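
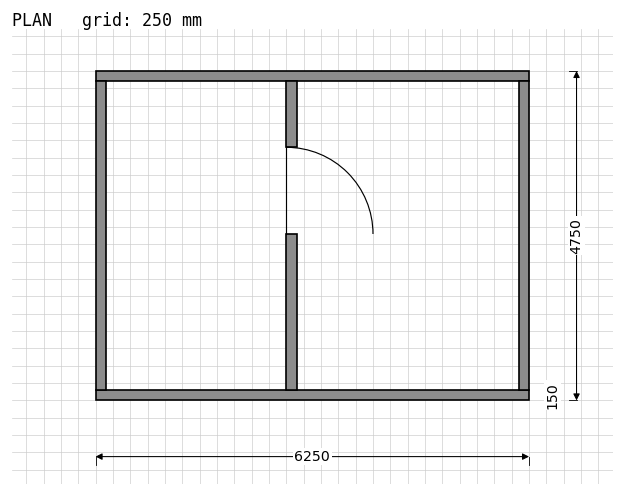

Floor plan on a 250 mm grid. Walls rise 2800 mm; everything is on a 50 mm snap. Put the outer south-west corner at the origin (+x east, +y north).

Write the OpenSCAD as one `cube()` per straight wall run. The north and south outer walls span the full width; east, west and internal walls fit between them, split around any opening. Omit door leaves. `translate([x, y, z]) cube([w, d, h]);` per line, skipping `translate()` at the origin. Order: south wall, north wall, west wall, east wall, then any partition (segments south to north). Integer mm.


cube([6250, 150, 2800]);
translate([0, 4600, 0]) cube([6250, 150, 2800]);
translate([0, 150, 0]) cube([150, 4450, 2800]);
translate([6100, 150, 0]) cube([150, 4450, 2800]);
translate([2750, 150, 0]) cube([150, 2250, 2800]);
translate([2750, 3650, 0]) cube([150, 950, 2800]);


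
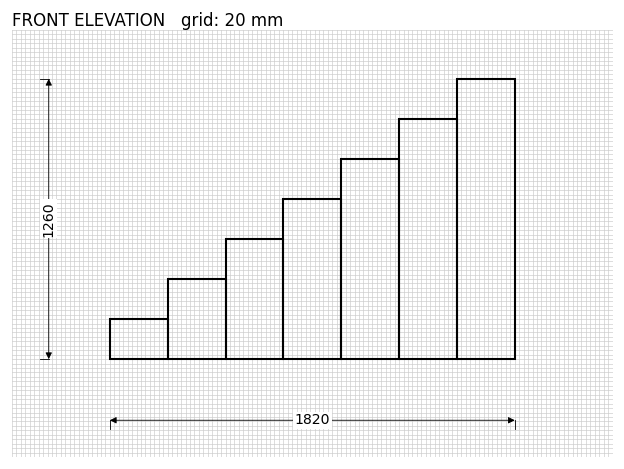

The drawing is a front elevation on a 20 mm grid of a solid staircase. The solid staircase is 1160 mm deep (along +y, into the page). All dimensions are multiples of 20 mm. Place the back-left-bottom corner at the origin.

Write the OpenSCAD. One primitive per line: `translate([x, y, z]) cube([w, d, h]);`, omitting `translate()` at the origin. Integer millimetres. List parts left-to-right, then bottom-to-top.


cube([260, 1160, 180]);
translate([260, 0, 0]) cube([260, 1160, 360]);
translate([520, 0, 0]) cube([260, 1160, 540]);
translate([780, 0, 0]) cube([260, 1160, 720]);
translate([1040, 0, 0]) cube([260, 1160, 900]);
translate([1300, 0, 0]) cube([260, 1160, 1080]);
translate([1560, 0, 0]) cube([260, 1160, 1260]);


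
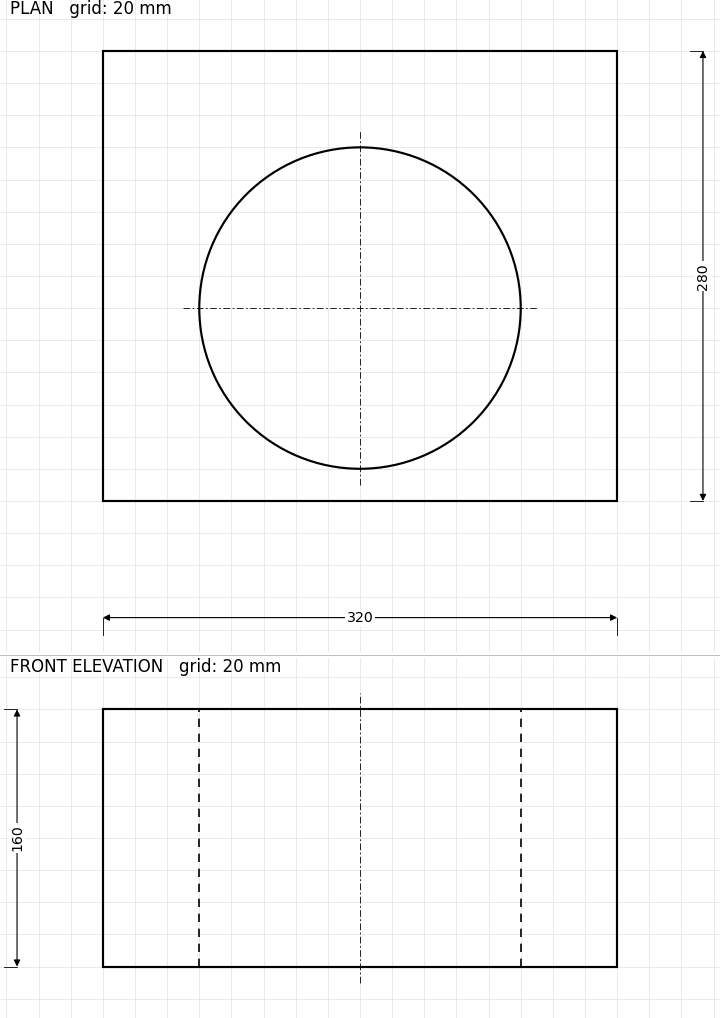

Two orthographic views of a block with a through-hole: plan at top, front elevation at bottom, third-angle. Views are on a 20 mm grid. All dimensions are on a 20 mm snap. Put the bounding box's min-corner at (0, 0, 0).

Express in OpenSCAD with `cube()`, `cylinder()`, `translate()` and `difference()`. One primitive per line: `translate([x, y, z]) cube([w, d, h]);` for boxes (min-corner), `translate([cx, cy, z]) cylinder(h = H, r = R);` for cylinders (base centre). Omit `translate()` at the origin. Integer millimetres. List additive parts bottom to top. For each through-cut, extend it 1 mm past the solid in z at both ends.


difference() {
  cube([320, 280, 160]);
  translate([160, 120, -1]) cylinder(h = 162, r = 100);
}


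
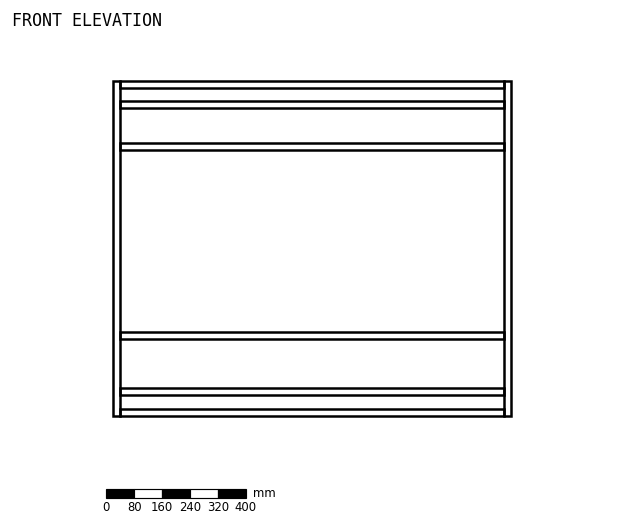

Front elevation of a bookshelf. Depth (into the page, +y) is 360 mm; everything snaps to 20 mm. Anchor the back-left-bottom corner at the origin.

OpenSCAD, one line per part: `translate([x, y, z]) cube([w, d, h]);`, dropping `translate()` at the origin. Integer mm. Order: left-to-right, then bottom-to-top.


cube([20, 360, 960]);
translate([20, 0, 0]) cube([1100, 360, 20]);
translate([20, 0, 60]) cube([1100, 360, 20]);
translate([20, 0, 220]) cube([1100, 360, 20]);
translate([20, 0, 760]) cube([1100, 360, 20]);
translate([20, 0, 880]) cube([1100, 360, 20]);
translate([20, 0, 940]) cube([1100, 360, 20]);
translate([1120, 0, 0]) cube([20, 360, 960]);


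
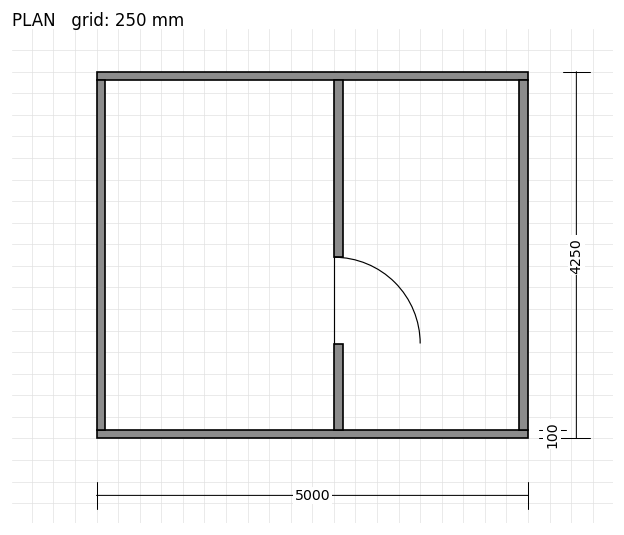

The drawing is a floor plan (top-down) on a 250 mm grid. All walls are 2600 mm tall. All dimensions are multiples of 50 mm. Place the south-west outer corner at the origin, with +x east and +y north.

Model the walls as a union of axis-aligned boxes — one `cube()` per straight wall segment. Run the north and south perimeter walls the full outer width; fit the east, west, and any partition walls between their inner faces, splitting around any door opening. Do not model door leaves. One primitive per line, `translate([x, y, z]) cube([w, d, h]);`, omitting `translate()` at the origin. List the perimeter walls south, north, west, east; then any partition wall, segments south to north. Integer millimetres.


cube([5000, 100, 2600]);
translate([0, 4150, 0]) cube([5000, 100, 2600]);
translate([0, 100, 0]) cube([100, 4050, 2600]);
translate([4900, 100, 0]) cube([100, 4050, 2600]);
translate([2750, 100, 0]) cube([100, 1000, 2600]);
translate([2750, 2100, 0]) cube([100, 2050, 2600]);


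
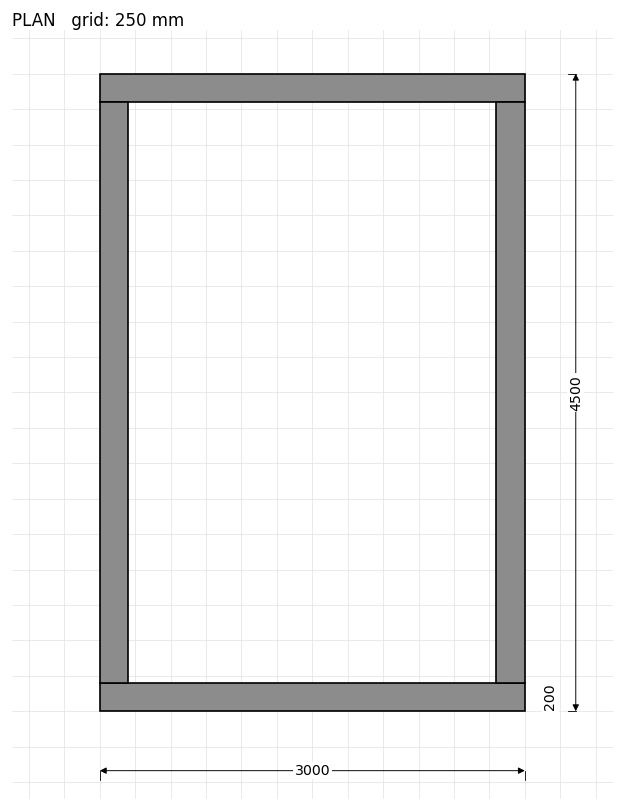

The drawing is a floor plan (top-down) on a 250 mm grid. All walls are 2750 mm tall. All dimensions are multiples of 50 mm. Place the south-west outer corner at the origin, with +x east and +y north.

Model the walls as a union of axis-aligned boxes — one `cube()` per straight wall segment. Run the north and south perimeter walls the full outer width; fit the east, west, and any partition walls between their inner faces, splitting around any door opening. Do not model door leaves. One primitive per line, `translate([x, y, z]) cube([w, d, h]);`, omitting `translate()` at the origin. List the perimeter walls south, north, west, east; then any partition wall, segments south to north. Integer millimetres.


cube([3000, 200, 2750]);
translate([0, 4300, 0]) cube([3000, 200, 2750]);
translate([0, 200, 0]) cube([200, 4100, 2750]);
translate([2800, 200, 0]) cube([200, 4100, 2750]);


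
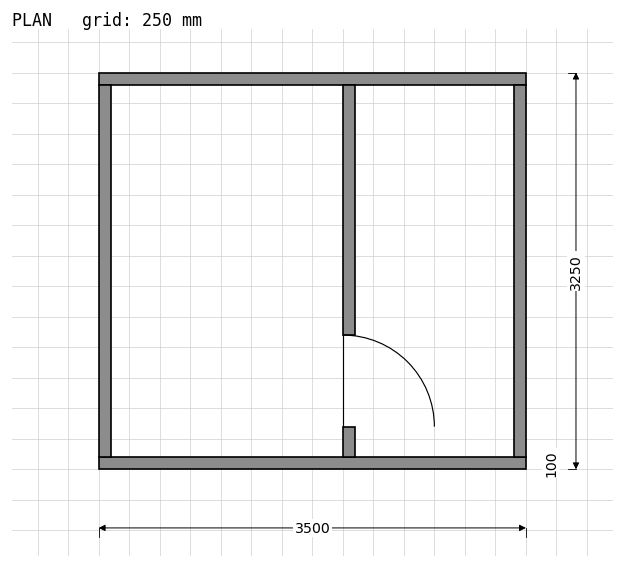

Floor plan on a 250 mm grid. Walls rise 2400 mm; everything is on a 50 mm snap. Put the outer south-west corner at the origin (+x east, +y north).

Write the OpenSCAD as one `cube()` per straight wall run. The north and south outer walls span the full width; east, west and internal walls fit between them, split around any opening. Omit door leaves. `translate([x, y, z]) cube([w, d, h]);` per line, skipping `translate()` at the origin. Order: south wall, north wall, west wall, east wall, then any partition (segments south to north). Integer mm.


cube([3500, 100, 2400]);
translate([0, 3150, 0]) cube([3500, 100, 2400]);
translate([0, 100, 0]) cube([100, 3050, 2400]);
translate([3400, 100, 0]) cube([100, 3050, 2400]);
translate([2000, 100, 0]) cube([100, 250, 2400]);
translate([2000, 1100, 0]) cube([100, 2050, 2400]);


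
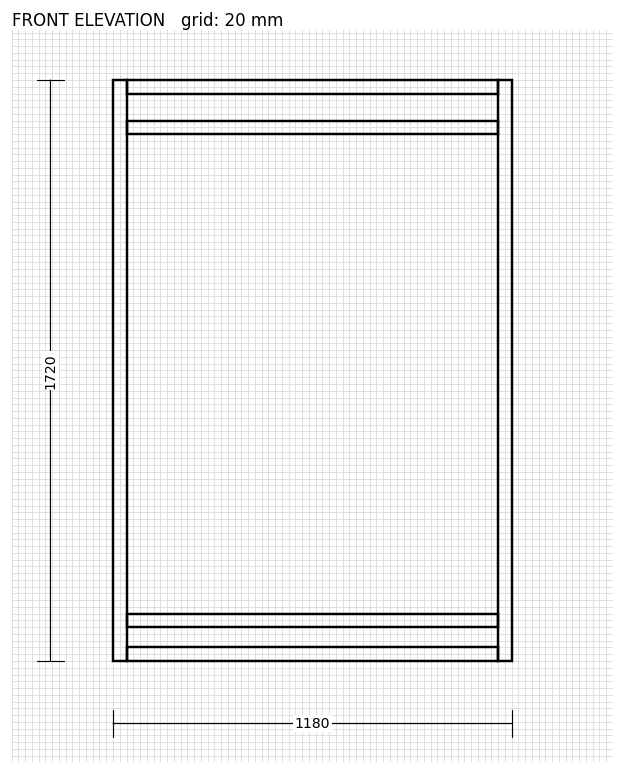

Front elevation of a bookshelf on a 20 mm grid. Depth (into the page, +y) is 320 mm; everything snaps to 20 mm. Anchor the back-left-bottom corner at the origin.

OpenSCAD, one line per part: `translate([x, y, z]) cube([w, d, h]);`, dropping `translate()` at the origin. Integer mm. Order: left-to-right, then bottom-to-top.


cube([40, 320, 1720]);
translate([40, 0, 0]) cube([1100, 320, 40]);
translate([40, 0, 100]) cube([1100, 320, 40]);
translate([40, 0, 1560]) cube([1100, 320, 40]);
translate([40, 0, 1680]) cube([1100, 320, 40]);
translate([1140, 0, 0]) cube([40, 320, 1720]);


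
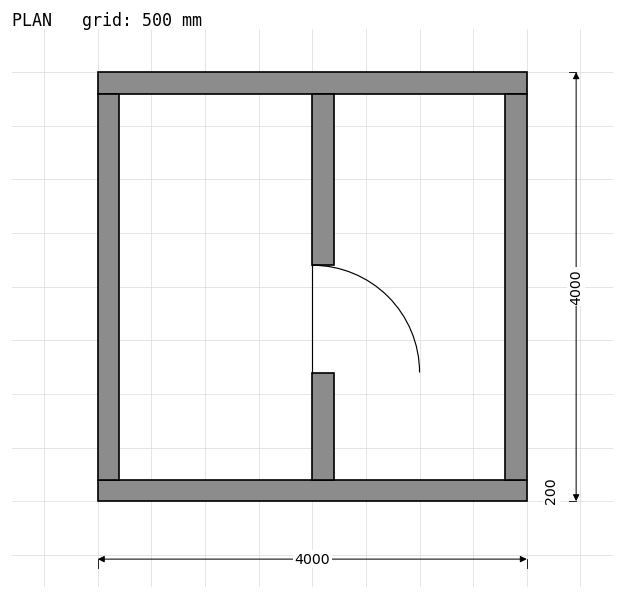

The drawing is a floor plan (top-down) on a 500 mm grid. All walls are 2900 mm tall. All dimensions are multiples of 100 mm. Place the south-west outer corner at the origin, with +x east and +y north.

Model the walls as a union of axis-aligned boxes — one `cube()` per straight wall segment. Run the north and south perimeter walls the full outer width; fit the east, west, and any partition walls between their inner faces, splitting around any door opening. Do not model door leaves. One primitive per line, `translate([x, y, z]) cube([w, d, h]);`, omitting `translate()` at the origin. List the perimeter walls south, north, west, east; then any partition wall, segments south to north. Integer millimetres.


cube([4000, 200, 2900]);
translate([0, 3800, 0]) cube([4000, 200, 2900]);
translate([0, 200, 0]) cube([200, 3600, 2900]);
translate([3800, 200, 0]) cube([200, 3600, 2900]);
translate([2000, 200, 0]) cube([200, 1000, 2900]);
translate([2000, 2200, 0]) cube([200, 1600, 2900]);


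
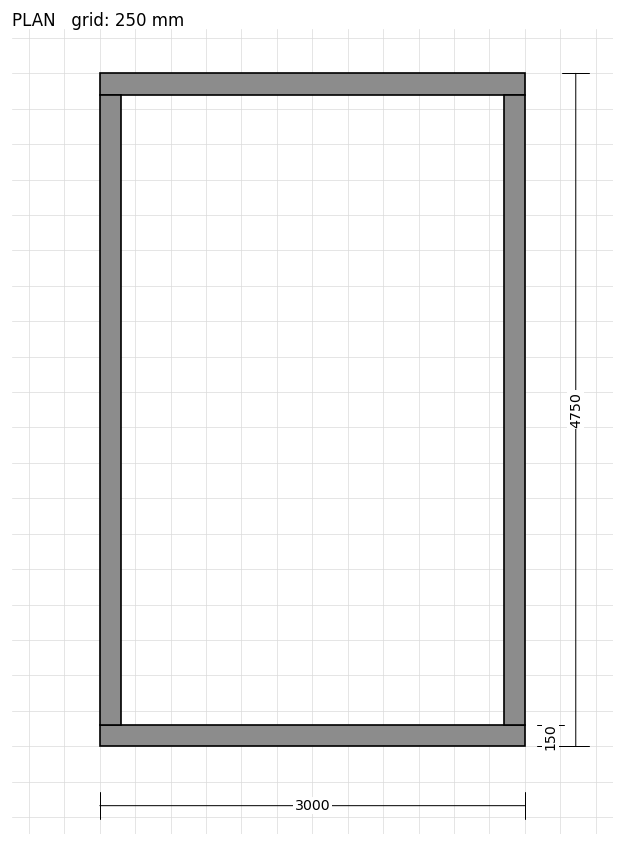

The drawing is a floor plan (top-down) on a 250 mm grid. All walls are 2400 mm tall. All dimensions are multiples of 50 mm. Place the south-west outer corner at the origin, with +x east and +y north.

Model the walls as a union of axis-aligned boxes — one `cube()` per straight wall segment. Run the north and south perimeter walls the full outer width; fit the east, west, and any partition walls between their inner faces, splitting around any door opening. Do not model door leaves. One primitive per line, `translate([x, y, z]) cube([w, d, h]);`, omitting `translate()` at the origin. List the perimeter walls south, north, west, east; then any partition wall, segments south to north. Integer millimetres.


cube([3000, 150, 2400]);
translate([0, 4600, 0]) cube([3000, 150, 2400]);
translate([0, 150, 0]) cube([150, 4450, 2400]);
translate([2850, 150, 0]) cube([150, 4450, 2400]);


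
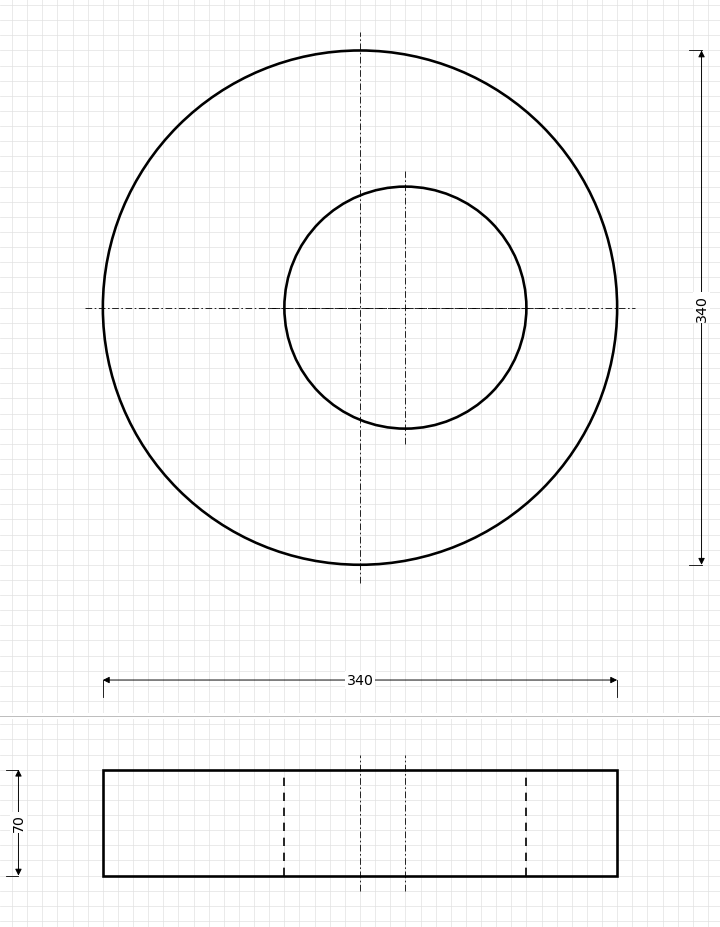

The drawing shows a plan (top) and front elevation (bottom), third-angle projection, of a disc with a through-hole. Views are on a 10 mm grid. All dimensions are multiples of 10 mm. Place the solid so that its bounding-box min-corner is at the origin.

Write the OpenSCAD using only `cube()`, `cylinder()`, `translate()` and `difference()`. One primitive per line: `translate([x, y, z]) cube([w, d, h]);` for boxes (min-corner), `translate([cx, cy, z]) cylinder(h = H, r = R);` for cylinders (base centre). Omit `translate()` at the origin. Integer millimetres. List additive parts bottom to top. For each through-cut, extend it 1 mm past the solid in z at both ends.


difference() {
  translate([170, 170, 0]) cylinder(h = 70, r = 170);
  translate([200, 170, -1]) cylinder(h = 72, r = 80);
}


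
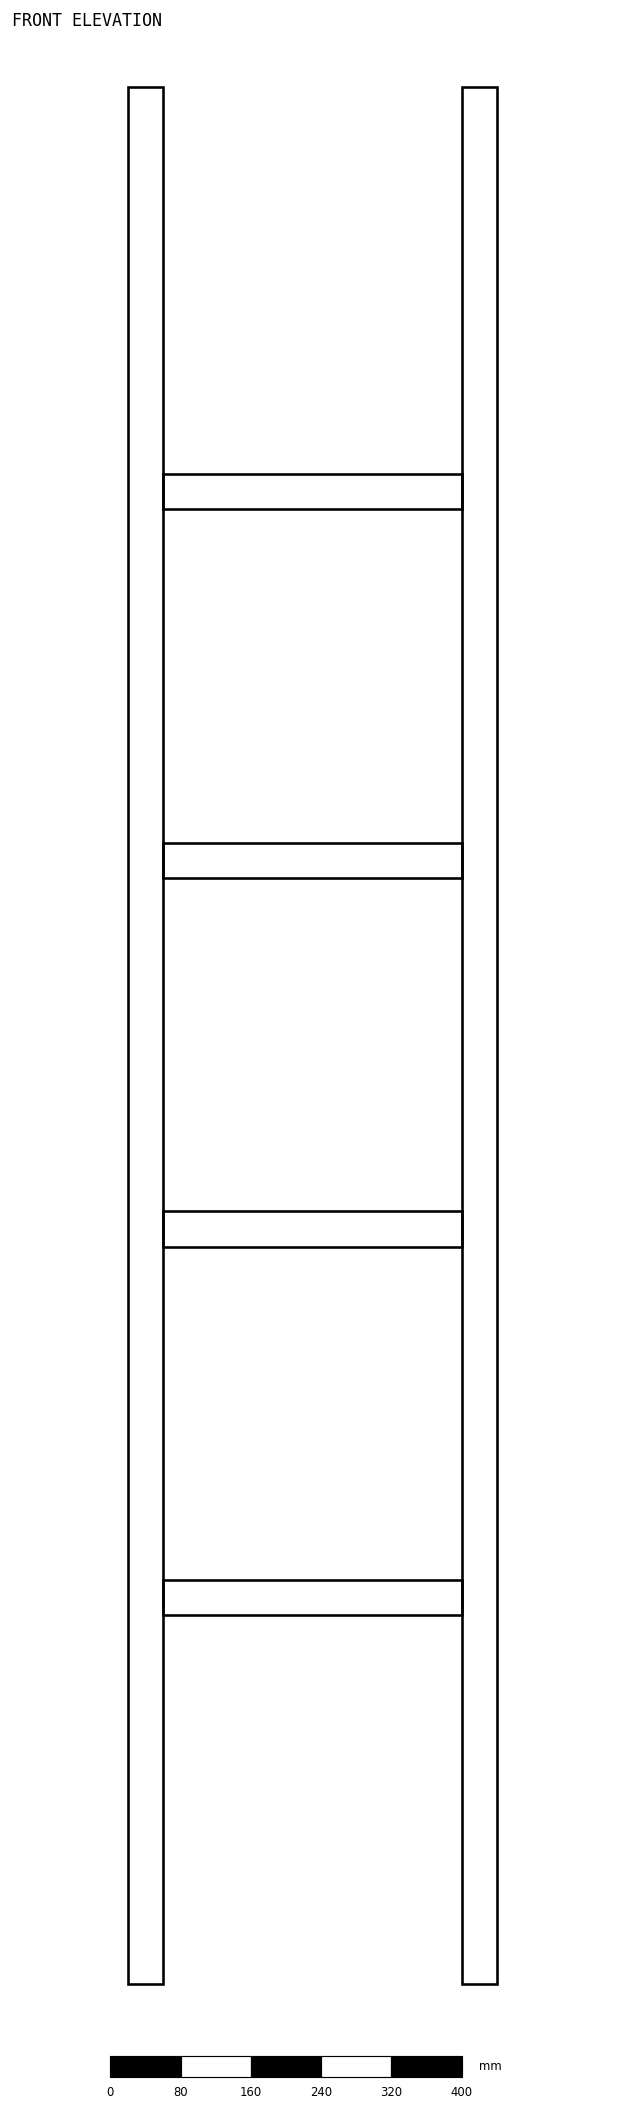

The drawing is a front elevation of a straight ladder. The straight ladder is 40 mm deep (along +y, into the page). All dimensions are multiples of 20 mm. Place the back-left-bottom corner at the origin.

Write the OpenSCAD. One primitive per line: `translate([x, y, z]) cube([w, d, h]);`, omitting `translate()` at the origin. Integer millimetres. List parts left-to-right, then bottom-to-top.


cube([40, 40, 2160]);
translate([40, 0, 420]) cube([340, 40, 40]);
translate([40, 0, 840]) cube([340, 40, 40]);
translate([40, 0, 1260]) cube([340, 40, 40]);
translate([40, 0, 1680]) cube([340, 40, 40]);
translate([380, 0, 0]) cube([40, 40, 2160]);


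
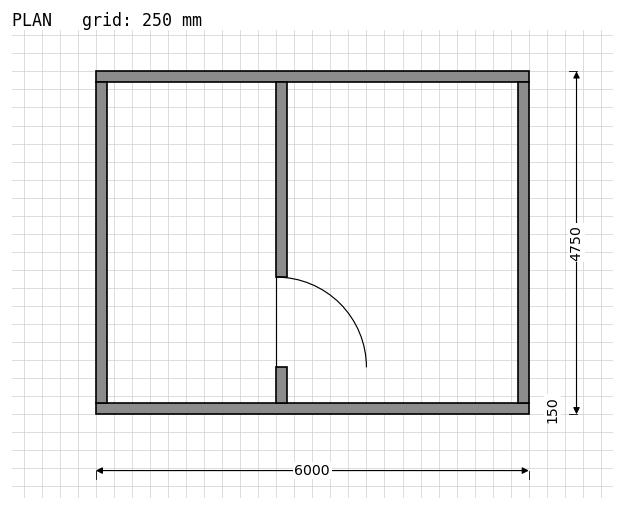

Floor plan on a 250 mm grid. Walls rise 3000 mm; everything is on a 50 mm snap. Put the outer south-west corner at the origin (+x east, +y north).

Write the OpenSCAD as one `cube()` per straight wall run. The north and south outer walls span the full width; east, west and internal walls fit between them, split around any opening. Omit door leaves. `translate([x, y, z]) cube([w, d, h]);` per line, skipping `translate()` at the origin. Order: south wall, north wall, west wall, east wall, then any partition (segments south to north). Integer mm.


cube([6000, 150, 3000]);
translate([0, 4600, 0]) cube([6000, 150, 3000]);
translate([0, 150, 0]) cube([150, 4450, 3000]);
translate([5850, 150, 0]) cube([150, 4450, 3000]);
translate([2500, 150, 0]) cube([150, 500, 3000]);
translate([2500, 1900, 0]) cube([150, 2700, 3000]);


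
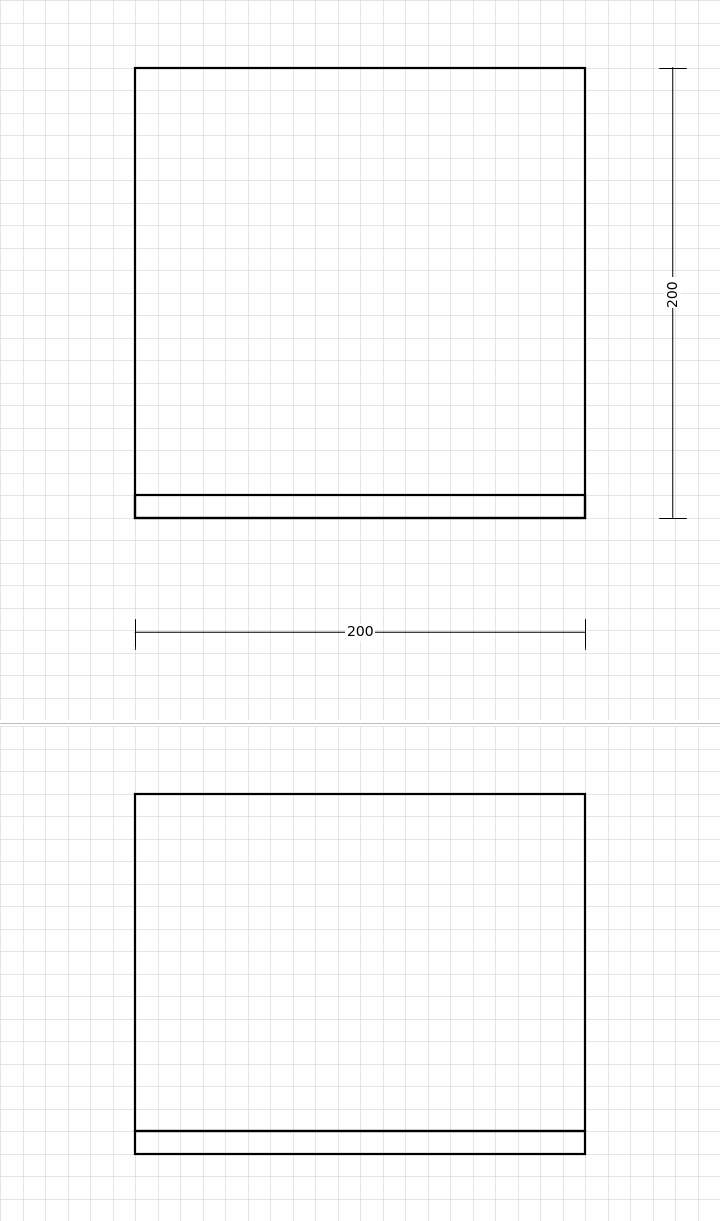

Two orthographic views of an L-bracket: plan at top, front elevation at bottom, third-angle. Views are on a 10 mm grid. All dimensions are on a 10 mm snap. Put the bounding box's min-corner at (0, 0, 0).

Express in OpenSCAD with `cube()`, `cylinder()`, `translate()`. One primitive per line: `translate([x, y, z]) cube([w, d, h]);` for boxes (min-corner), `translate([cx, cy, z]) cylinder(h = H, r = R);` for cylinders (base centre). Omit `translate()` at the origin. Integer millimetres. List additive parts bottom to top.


cube([200, 200, 10]);
translate([0, 0, 10]) cube([200, 10, 150]);


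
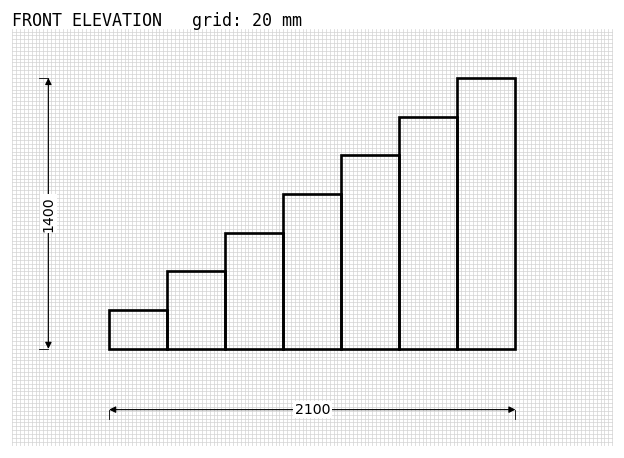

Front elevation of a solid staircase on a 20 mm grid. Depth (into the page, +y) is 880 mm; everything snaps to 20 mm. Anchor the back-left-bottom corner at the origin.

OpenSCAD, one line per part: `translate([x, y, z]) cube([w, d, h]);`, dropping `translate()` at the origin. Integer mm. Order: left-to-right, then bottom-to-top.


cube([300, 880, 200]);
translate([300, 0, 0]) cube([300, 880, 400]);
translate([600, 0, 0]) cube([300, 880, 600]);
translate([900, 0, 0]) cube([300, 880, 800]);
translate([1200, 0, 0]) cube([300, 880, 1000]);
translate([1500, 0, 0]) cube([300, 880, 1200]);
translate([1800, 0, 0]) cube([300, 880, 1400]);


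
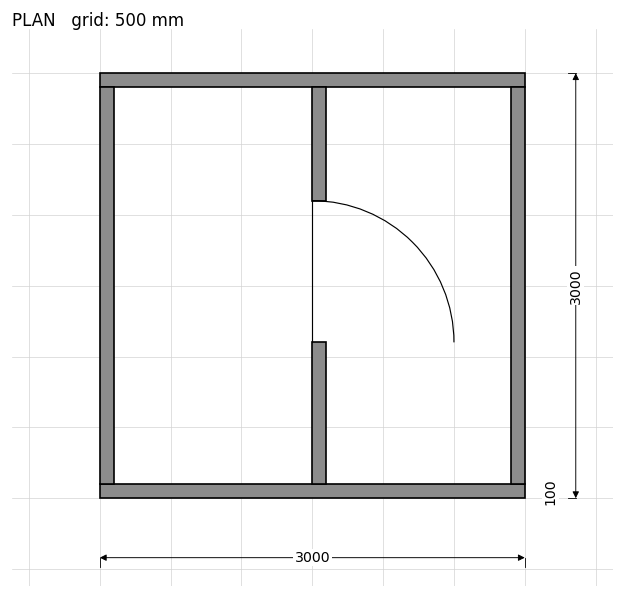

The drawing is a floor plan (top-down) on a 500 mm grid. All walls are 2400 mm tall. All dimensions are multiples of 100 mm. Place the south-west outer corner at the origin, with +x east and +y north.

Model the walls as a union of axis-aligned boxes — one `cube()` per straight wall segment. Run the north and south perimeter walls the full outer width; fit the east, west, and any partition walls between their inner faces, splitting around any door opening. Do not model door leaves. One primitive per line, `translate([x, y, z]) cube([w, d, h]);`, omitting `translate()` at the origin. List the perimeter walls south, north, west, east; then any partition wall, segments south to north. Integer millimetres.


cube([3000, 100, 2400]);
translate([0, 2900, 0]) cube([3000, 100, 2400]);
translate([0, 100, 0]) cube([100, 2800, 2400]);
translate([2900, 100, 0]) cube([100, 2800, 2400]);
translate([1500, 100, 0]) cube([100, 1000, 2400]);
translate([1500, 2100, 0]) cube([100, 800, 2400]);


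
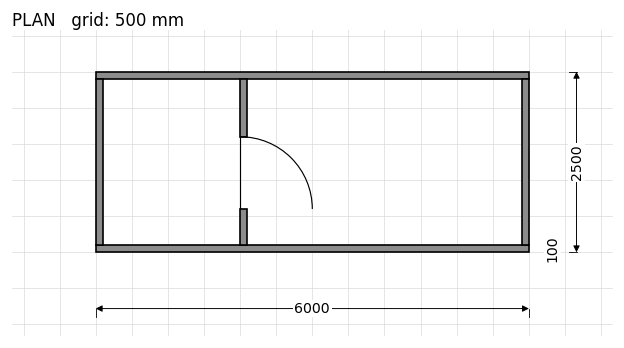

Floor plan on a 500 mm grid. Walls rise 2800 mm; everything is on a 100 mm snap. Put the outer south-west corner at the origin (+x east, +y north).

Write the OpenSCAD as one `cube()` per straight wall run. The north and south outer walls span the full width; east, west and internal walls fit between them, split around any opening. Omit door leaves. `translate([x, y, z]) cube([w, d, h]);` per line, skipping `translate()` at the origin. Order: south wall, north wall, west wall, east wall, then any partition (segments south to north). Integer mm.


cube([6000, 100, 2800]);
translate([0, 2400, 0]) cube([6000, 100, 2800]);
translate([0, 100, 0]) cube([100, 2300, 2800]);
translate([5900, 100, 0]) cube([100, 2300, 2800]);
translate([2000, 100, 0]) cube([100, 500, 2800]);
translate([2000, 1600, 0]) cube([100, 800, 2800]);


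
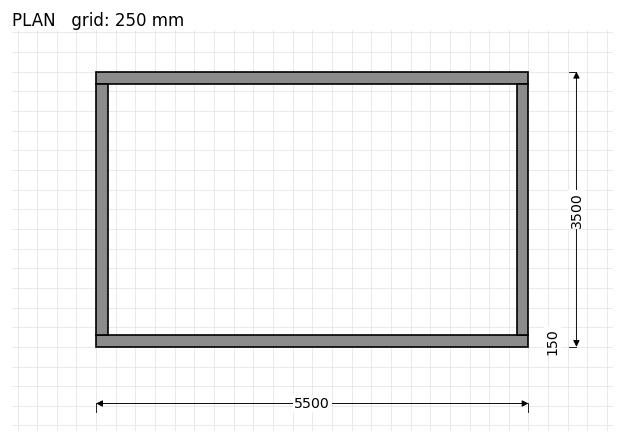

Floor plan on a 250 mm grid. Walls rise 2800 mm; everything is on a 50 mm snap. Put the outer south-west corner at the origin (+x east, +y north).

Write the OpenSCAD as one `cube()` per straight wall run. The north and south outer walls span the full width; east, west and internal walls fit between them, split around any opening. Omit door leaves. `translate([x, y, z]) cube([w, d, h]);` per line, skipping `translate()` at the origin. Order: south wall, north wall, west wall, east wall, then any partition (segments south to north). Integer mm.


cube([5500, 150, 2800]);
translate([0, 3350, 0]) cube([5500, 150, 2800]);
translate([0, 150, 0]) cube([150, 3200, 2800]);
translate([5350, 150, 0]) cube([150, 3200, 2800]);


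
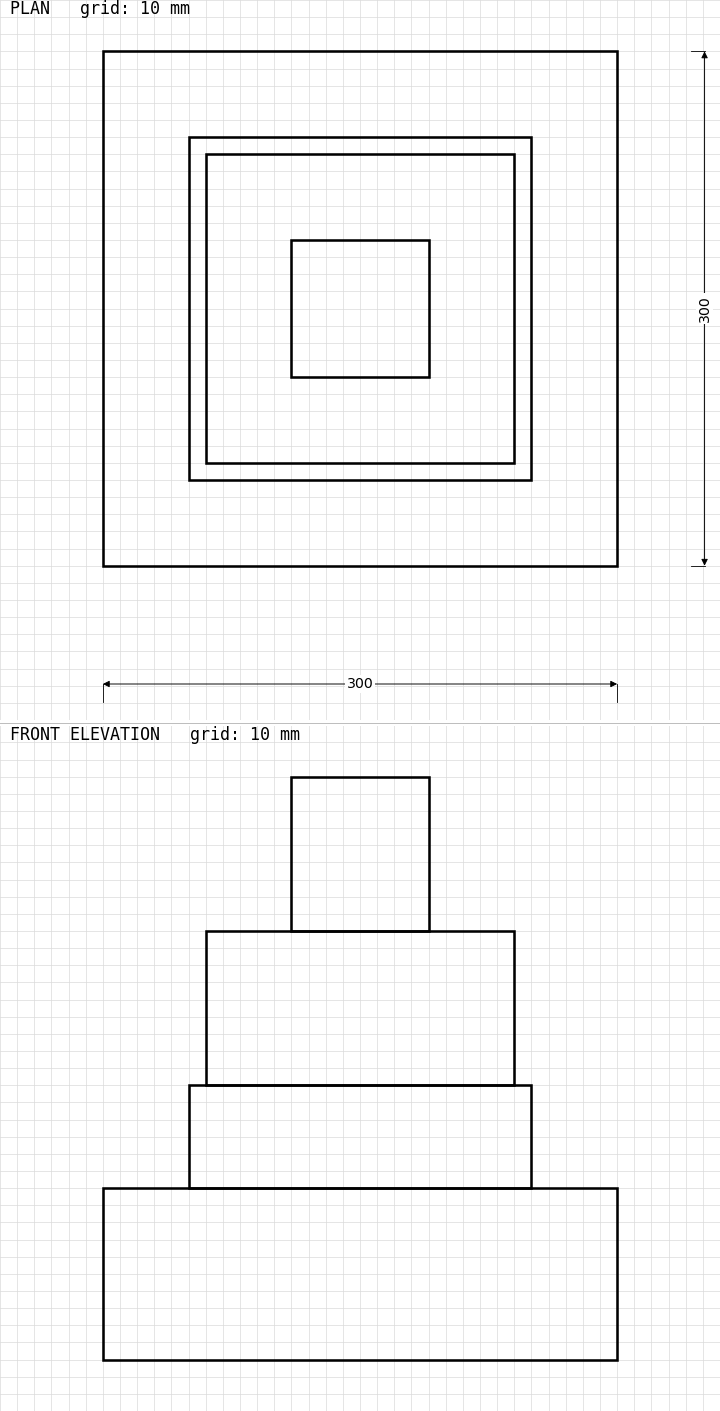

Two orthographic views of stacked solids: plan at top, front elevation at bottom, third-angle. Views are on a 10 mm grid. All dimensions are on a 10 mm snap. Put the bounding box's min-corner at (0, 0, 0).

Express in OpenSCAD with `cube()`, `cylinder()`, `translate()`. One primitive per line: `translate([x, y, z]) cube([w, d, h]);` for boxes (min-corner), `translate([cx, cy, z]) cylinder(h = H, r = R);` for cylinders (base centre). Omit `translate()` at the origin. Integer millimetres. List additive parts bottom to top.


cube([300, 300, 100]);
translate([50, 50, 100]) cube([200, 200, 60]);
translate([60, 60, 160]) cube([180, 180, 90]);
translate([110, 110, 250]) cube([80, 80, 90]);


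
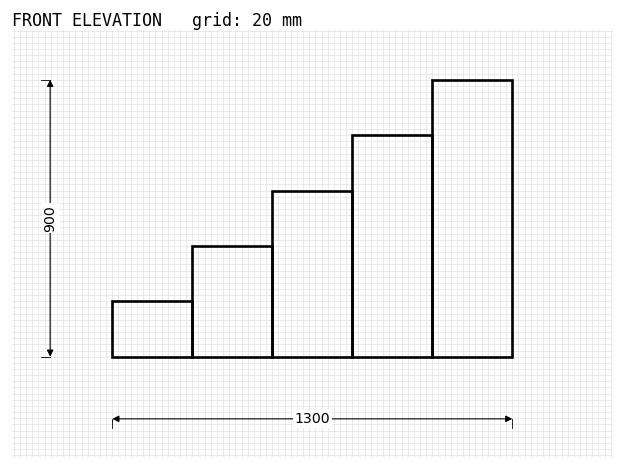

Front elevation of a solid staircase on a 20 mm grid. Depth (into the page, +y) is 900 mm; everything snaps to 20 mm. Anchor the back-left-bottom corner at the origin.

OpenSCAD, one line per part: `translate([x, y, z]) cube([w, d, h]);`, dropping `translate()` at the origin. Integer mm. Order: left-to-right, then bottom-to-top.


cube([260, 900, 180]);
translate([260, 0, 0]) cube([260, 900, 360]);
translate([520, 0, 0]) cube([260, 900, 540]);
translate([780, 0, 0]) cube([260, 900, 720]);
translate([1040, 0, 0]) cube([260, 900, 900]);


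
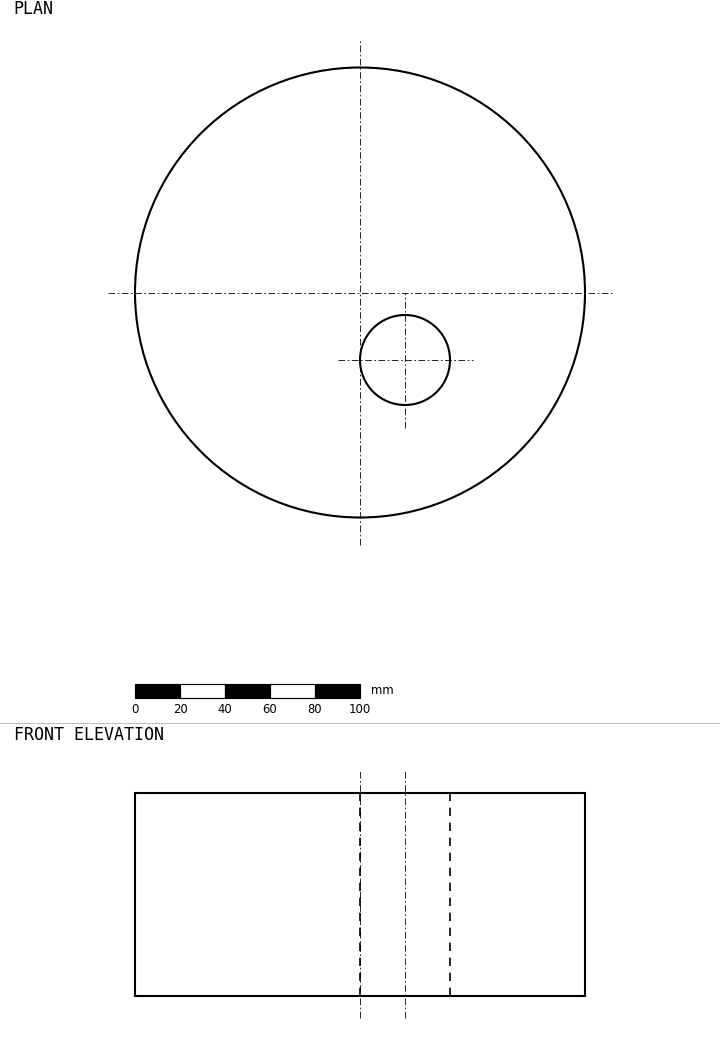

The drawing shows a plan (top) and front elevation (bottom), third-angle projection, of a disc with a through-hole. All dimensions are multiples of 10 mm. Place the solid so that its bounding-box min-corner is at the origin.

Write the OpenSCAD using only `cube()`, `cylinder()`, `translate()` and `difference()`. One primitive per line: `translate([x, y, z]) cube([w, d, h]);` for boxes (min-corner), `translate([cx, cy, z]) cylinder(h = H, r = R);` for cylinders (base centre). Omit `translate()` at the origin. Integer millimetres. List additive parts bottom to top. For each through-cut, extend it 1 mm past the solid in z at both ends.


difference() {
  translate([100, 100, 0]) cylinder(h = 90, r = 100);
  translate([120, 70, -1]) cylinder(h = 92, r = 20);
}


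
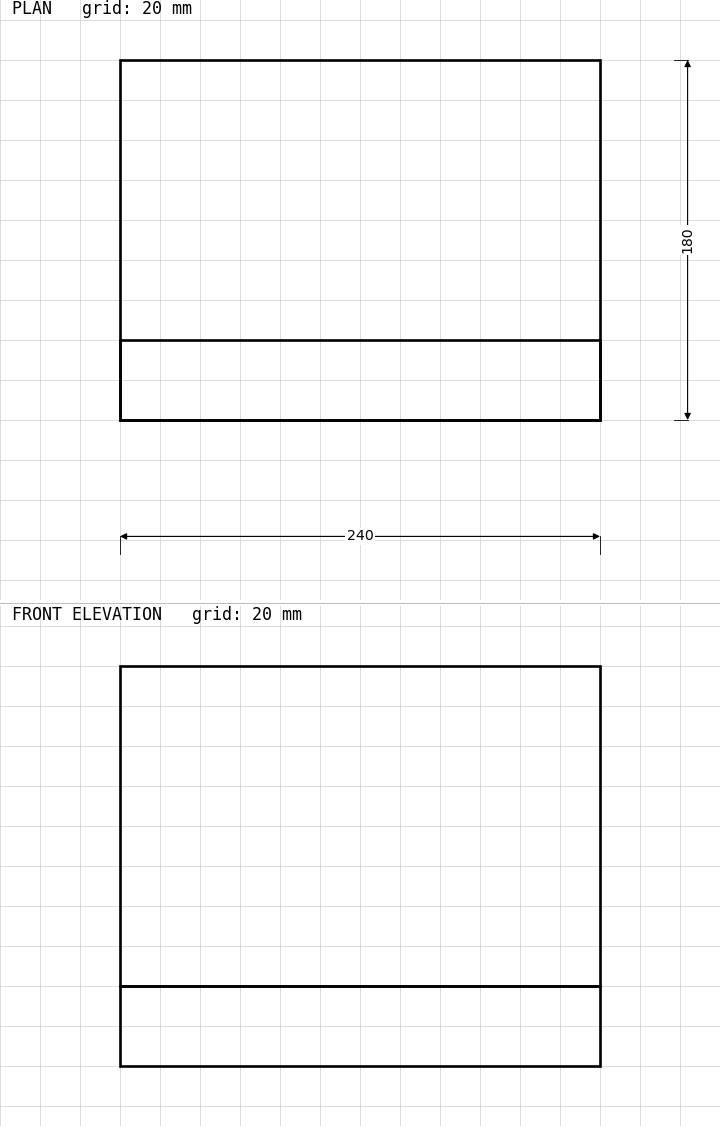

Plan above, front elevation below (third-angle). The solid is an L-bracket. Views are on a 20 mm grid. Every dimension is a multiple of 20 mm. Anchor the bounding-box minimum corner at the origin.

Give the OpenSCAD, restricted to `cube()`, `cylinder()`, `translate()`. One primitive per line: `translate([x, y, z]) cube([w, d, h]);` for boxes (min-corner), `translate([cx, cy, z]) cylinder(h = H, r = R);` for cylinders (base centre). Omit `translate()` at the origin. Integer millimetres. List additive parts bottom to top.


cube([240, 180, 40]);
translate([0, 0, 40]) cube([240, 40, 160]);


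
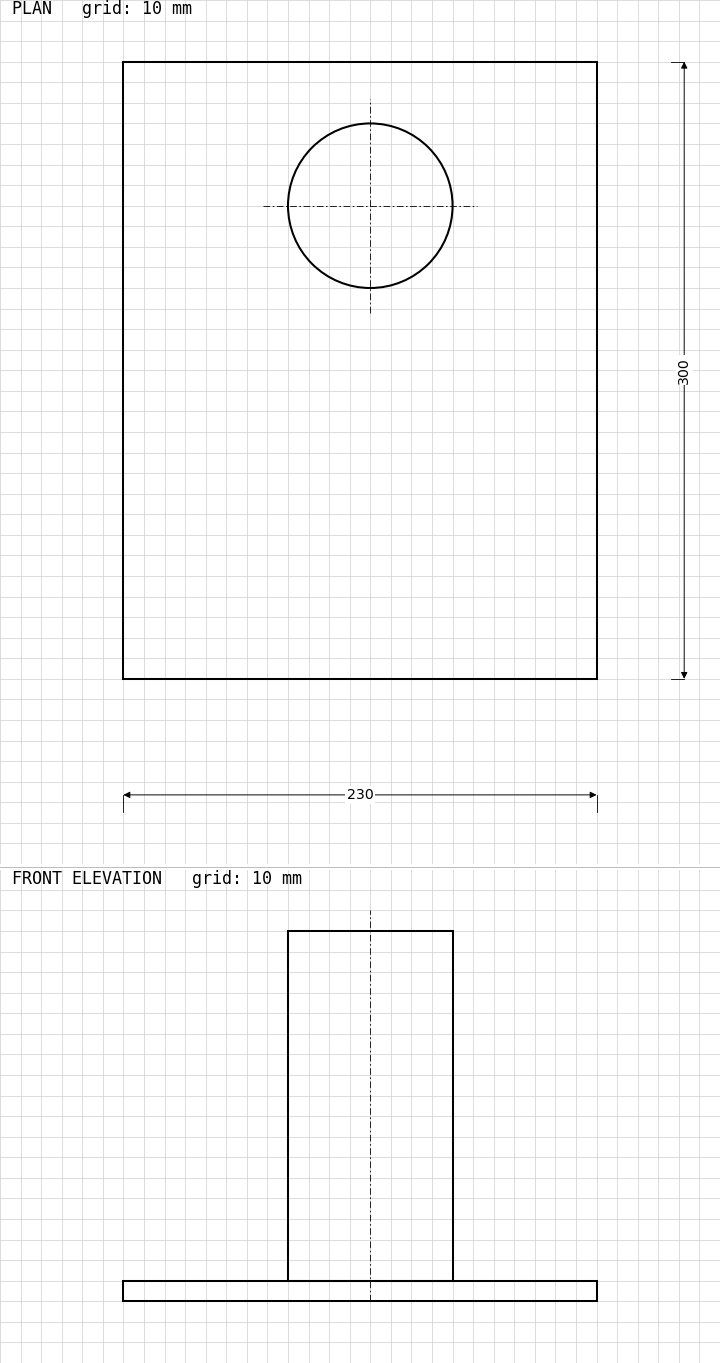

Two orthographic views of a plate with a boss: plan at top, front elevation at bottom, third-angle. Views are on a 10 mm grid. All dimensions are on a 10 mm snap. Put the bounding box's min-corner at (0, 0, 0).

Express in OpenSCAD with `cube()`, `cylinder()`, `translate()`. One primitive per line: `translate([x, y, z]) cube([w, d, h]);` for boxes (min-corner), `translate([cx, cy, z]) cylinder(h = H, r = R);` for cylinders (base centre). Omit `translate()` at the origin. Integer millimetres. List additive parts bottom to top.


cube([230, 300, 10]);
translate([120, 230, 10]) cylinder(h = 170, r = 40);


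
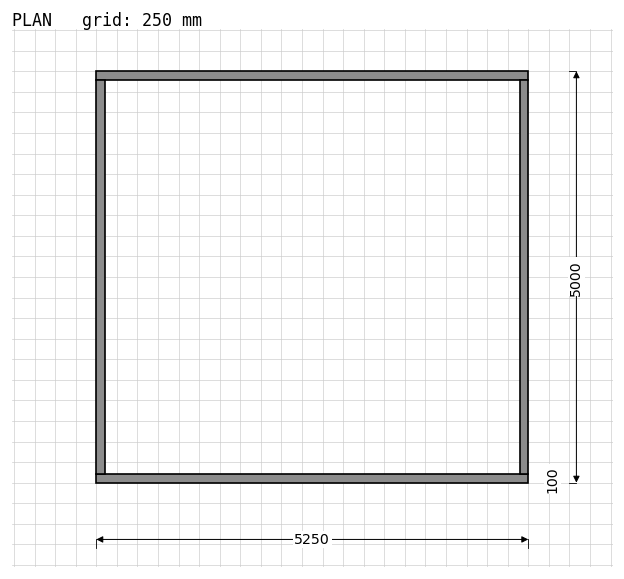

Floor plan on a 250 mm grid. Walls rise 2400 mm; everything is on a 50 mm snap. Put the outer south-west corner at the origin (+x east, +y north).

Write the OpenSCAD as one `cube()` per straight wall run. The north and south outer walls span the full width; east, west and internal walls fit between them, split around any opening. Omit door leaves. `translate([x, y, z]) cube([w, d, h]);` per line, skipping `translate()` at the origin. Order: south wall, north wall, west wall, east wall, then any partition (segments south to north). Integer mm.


cube([5250, 100, 2400]);
translate([0, 4900, 0]) cube([5250, 100, 2400]);
translate([0, 100, 0]) cube([100, 4800, 2400]);
translate([5150, 100, 0]) cube([100, 4800, 2400]);


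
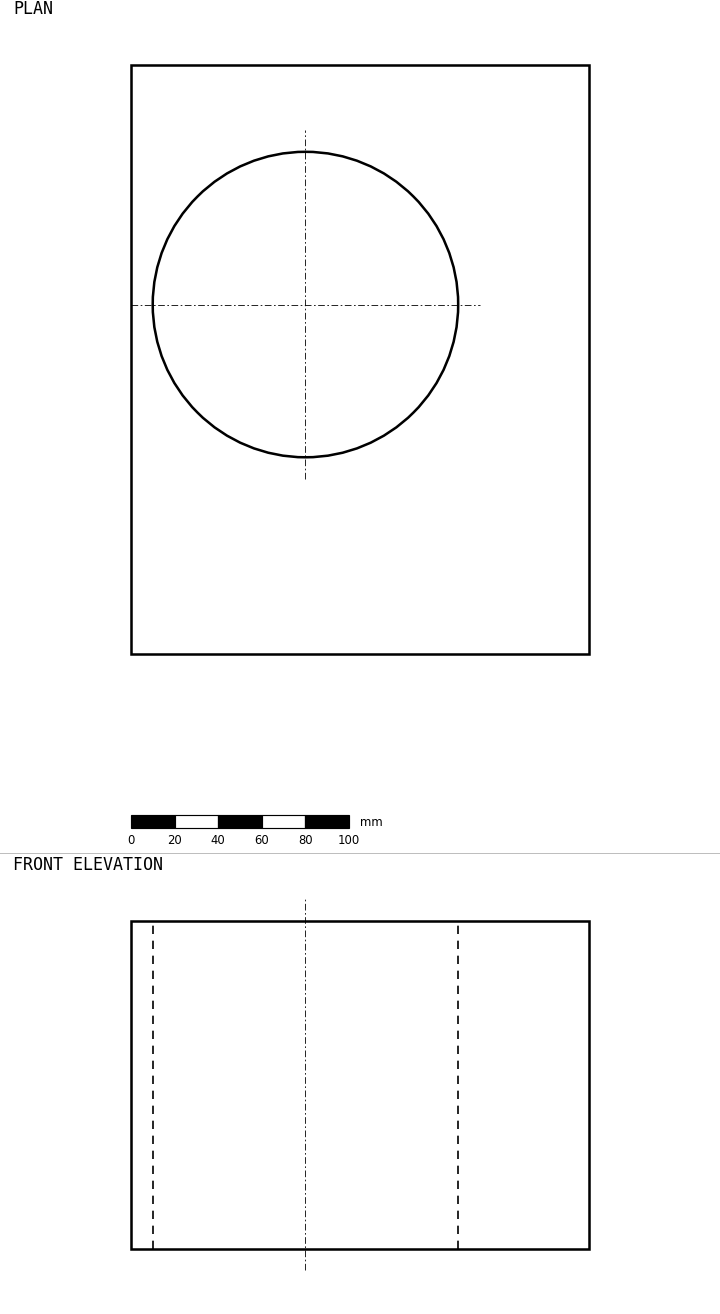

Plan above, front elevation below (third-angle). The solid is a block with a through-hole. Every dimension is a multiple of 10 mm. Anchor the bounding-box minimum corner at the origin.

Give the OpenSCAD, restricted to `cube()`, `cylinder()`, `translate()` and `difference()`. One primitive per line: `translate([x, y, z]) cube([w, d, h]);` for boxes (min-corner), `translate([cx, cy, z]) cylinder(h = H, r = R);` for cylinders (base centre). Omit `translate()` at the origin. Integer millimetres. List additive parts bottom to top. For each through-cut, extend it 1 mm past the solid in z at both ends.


difference() {
  cube([210, 270, 150]);
  translate([80, 160, -1]) cylinder(h = 152, r = 70);
}


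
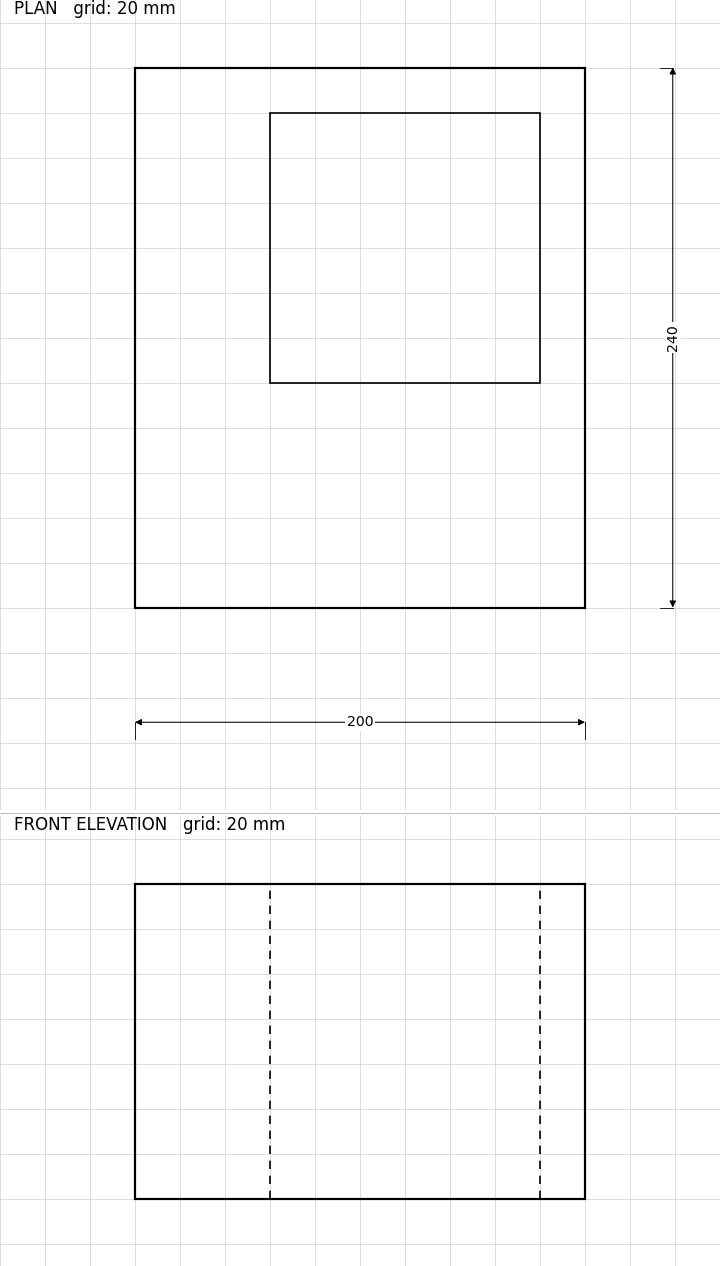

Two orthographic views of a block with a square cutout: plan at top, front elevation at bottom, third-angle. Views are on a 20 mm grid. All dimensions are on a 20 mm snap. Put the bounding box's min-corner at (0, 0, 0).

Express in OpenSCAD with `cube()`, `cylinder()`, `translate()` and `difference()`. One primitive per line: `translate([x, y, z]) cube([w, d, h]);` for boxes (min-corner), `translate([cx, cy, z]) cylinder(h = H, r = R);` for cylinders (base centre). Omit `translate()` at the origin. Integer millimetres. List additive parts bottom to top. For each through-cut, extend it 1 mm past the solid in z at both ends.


difference() {
  cube([200, 240, 140]);
  translate([60, 100, -1]) cube([120, 120, 142]);
}


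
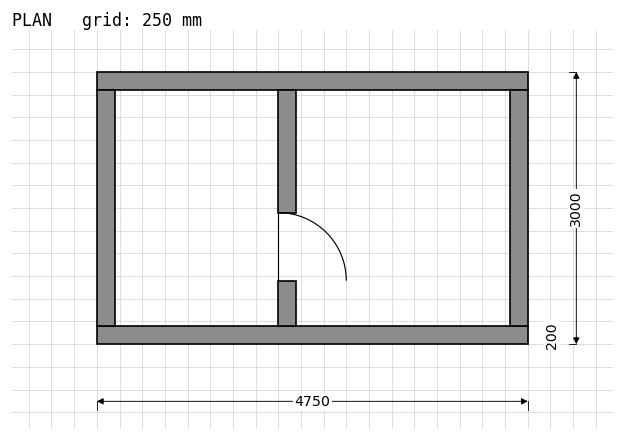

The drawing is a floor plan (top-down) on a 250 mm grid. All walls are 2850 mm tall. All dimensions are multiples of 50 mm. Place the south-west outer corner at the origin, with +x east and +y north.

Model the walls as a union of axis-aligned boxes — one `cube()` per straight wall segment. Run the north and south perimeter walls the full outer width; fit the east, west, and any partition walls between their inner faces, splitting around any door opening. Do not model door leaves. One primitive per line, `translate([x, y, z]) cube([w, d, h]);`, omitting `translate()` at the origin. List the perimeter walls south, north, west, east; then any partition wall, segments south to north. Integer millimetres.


cube([4750, 200, 2850]);
translate([0, 2800, 0]) cube([4750, 200, 2850]);
translate([0, 200, 0]) cube([200, 2600, 2850]);
translate([4550, 200, 0]) cube([200, 2600, 2850]);
translate([2000, 200, 0]) cube([200, 500, 2850]);
translate([2000, 1450, 0]) cube([200, 1350, 2850]);


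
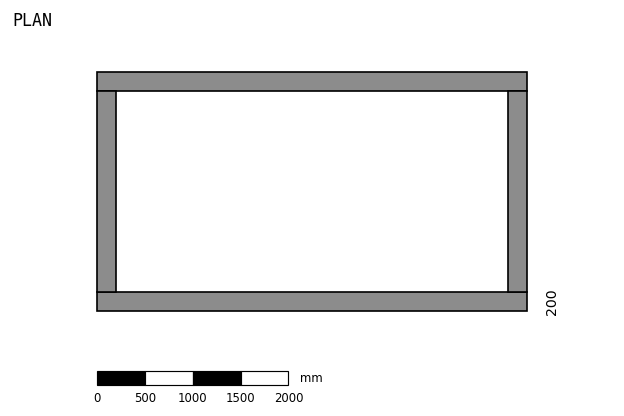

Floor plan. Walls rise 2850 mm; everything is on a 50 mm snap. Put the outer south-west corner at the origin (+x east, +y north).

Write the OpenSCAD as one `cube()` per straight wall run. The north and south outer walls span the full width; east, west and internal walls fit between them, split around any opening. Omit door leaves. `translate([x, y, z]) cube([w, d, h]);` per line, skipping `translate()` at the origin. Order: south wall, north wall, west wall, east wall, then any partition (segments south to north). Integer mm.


cube([4500, 200, 2850]);
translate([0, 2300, 0]) cube([4500, 200, 2850]);
translate([0, 200, 0]) cube([200, 2100, 2850]);
translate([4300, 200, 0]) cube([200, 2100, 2850]);


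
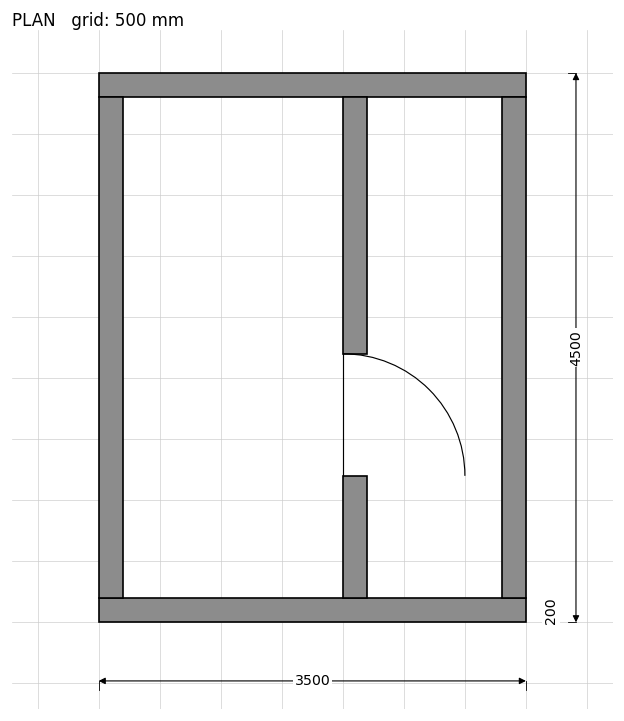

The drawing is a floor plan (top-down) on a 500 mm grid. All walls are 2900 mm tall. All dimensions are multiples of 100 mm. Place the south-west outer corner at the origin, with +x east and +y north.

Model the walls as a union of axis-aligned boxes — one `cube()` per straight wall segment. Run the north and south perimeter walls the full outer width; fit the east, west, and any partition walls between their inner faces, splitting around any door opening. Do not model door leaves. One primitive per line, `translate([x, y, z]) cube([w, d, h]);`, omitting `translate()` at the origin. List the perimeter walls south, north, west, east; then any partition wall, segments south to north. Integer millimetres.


cube([3500, 200, 2900]);
translate([0, 4300, 0]) cube([3500, 200, 2900]);
translate([0, 200, 0]) cube([200, 4100, 2900]);
translate([3300, 200, 0]) cube([200, 4100, 2900]);
translate([2000, 200, 0]) cube([200, 1000, 2900]);
translate([2000, 2200, 0]) cube([200, 2100, 2900]);


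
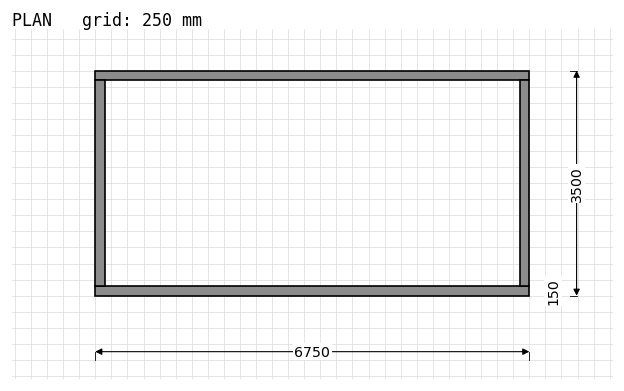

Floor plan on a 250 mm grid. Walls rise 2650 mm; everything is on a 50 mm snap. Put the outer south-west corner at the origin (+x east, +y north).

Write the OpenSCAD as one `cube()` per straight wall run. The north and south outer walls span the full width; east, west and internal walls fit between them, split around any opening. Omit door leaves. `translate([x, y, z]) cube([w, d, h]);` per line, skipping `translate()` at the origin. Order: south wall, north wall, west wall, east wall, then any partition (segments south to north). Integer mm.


cube([6750, 150, 2650]);
translate([0, 3350, 0]) cube([6750, 150, 2650]);
translate([0, 150, 0]) cube([150, 3200, 2650]);
translate([6600, 150, 0]) cube([150, 3200, 2650]);


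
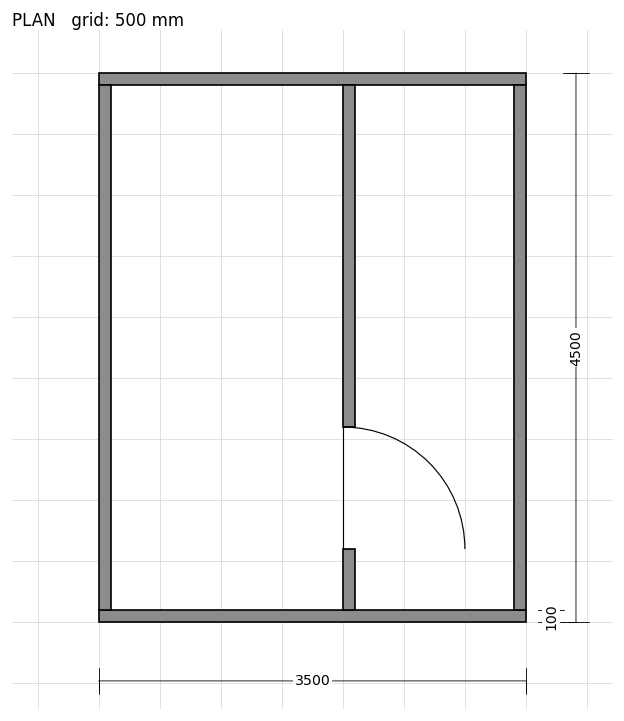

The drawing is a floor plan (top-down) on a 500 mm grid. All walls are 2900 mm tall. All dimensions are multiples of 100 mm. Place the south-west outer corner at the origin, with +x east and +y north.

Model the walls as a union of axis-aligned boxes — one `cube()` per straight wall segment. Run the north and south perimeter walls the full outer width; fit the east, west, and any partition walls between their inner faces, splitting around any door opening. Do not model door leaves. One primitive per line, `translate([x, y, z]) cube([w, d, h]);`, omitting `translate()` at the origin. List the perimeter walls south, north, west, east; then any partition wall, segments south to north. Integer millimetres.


cube([3500, 100, 2900]);
translate([0, 4400, 0]) cube([3500, 100, 2900]);
translate([0, 100, 0]) cube([100, 4300, 2900]);
translate([3400, 100, 0]) cube([100, 4300, 2900]);
translate([2000, 100, 0]) cube([100, 500, 2900]);
translate([2000, 1600, 0]) cube([100, 2800, 2900]);


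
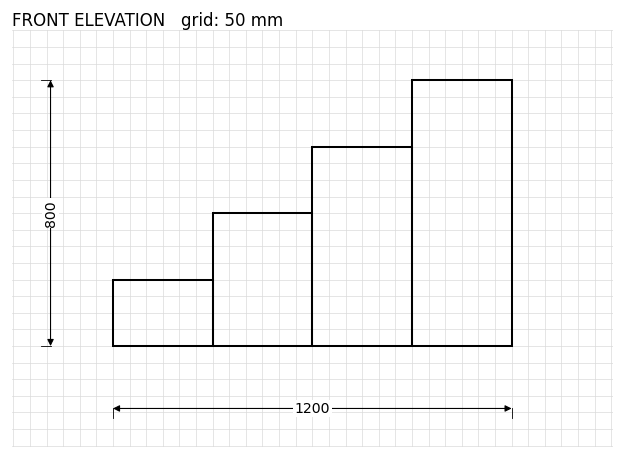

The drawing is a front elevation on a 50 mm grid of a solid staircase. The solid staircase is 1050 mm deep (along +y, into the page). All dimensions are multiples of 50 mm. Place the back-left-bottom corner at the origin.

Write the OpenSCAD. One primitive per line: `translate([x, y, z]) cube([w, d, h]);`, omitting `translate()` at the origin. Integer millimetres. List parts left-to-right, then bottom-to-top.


cube([300, 1050, 200]);
translate([300, 0, 0]) cube([300, 1050, 400]);
translate([600, 0, 0]) cube([300, 1050, 600]);
translate([900, 0, 0]) cube([300, 1050, 800]);


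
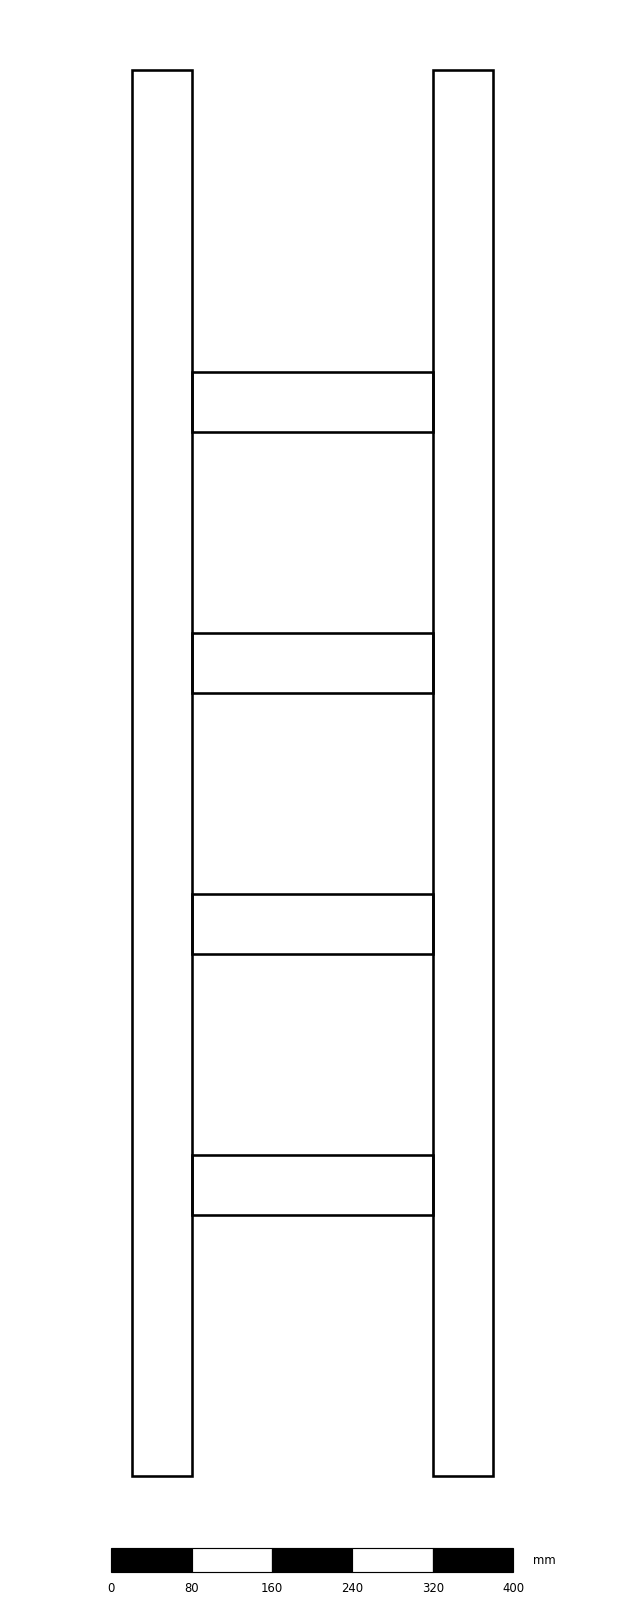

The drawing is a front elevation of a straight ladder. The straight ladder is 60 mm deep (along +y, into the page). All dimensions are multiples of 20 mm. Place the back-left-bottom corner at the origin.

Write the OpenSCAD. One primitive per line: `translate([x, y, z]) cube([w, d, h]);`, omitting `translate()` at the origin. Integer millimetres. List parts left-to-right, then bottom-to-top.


cube([60, 60, 1400]);
translate([60, 0, 260]) cube([240, 60, 60]);
translate([60, 0, 520]) cube([240, 60, 60]);
translate([60, 0, 780]) cube([240, 60, 60]);
translate([60, 0, 1040]) cube([240, 60, 60]);
translate([300, 0, 0]) cube([60, 60, 1400]);


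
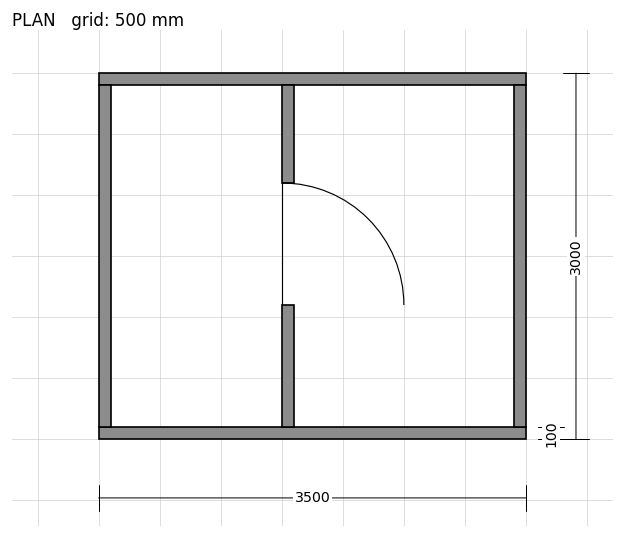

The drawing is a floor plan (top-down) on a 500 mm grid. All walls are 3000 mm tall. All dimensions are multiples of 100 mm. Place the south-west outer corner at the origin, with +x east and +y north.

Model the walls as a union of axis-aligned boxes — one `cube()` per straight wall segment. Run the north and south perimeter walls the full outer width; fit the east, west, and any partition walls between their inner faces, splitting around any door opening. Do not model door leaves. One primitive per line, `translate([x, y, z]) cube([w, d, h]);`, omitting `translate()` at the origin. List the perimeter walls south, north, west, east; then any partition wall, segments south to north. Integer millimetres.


cube([3500, 100, 3000]);
translate([0, 2900, 0]) cube([3500, 100, 3000]);
translate([0, 100, 0]) cube([100, 2800, 3000]);
translate([3400, 100, 0]) cube([100, 2800, 3000]);
translate([1500, 100, 0]) cube([100, 1000, 3000]);
translate([1500, 2100, 0]) cube([100, 800, 3000]);


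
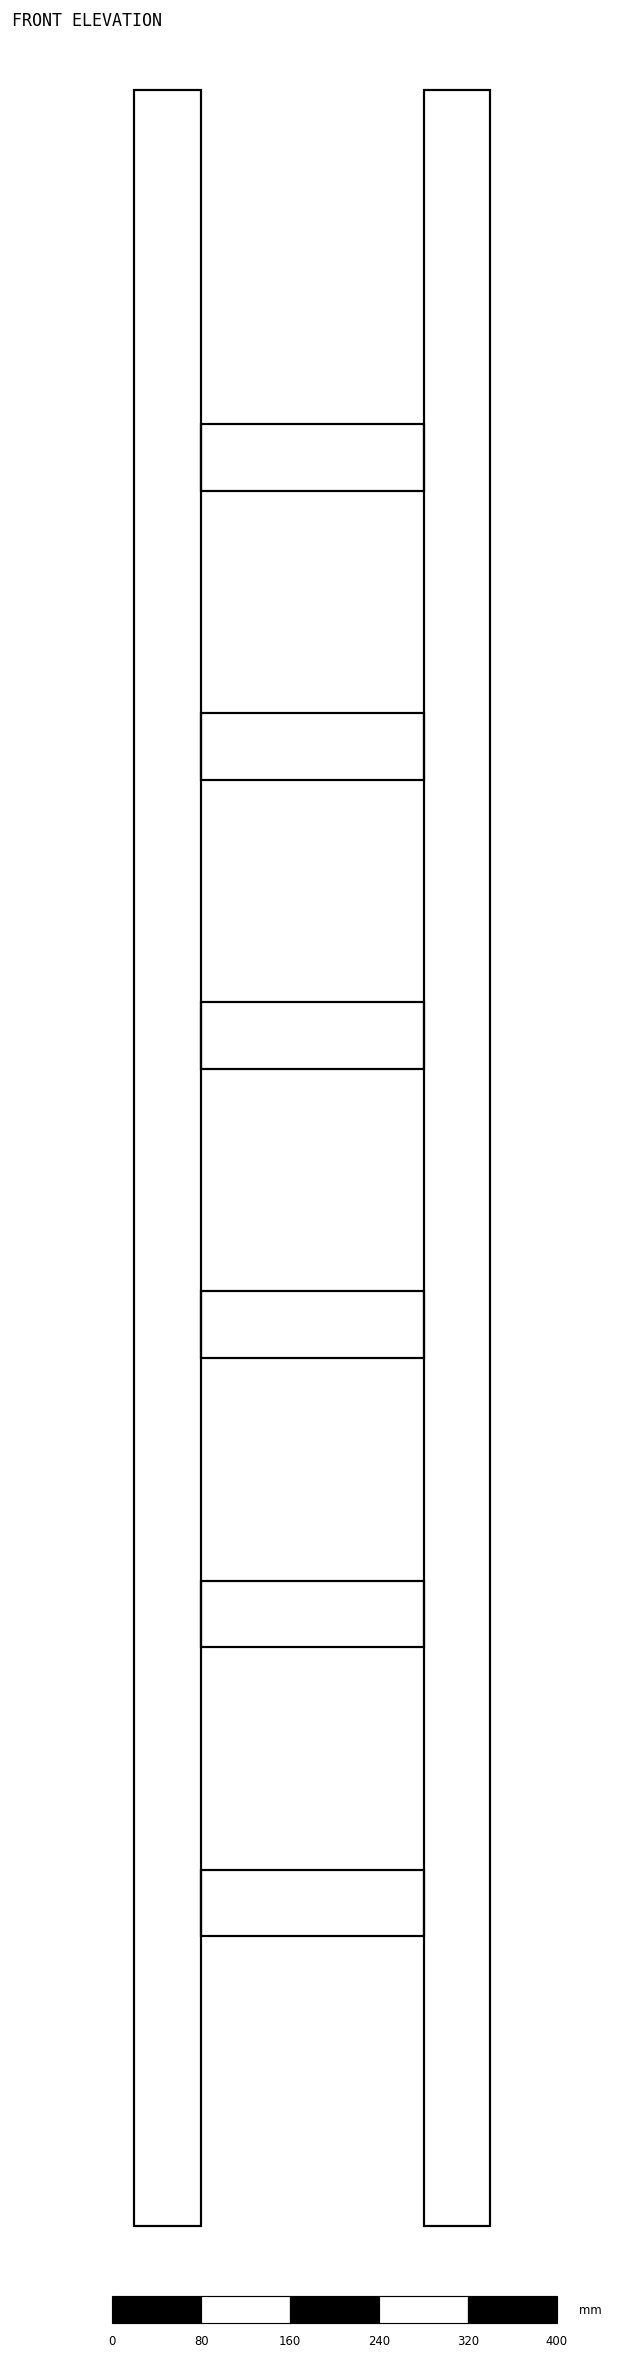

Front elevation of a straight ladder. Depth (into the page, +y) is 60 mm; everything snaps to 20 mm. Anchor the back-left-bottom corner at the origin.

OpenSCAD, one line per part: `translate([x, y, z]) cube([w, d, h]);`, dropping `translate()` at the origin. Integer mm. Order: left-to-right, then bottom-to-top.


cube([60, 60, 1920]);
translate([60, 0, 260]) cube([200, 60, 60]);
translate([60, 0, 520]) cube([200, 60, 60]);
translate([60, 0, 780]) cube([200, 60, 60]);
translate([60, 0, 1040]) cube([200, 60, 60]);
translate([60, 0, 1300]) cube([200, 60, 60]);
translate([60, 0, 1560]) cube([200, 60, 60]);
translate([260, 0, 0]) cube([60, 60, 1920]);


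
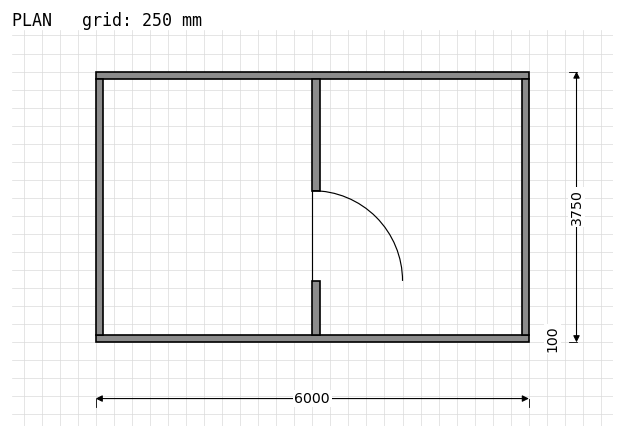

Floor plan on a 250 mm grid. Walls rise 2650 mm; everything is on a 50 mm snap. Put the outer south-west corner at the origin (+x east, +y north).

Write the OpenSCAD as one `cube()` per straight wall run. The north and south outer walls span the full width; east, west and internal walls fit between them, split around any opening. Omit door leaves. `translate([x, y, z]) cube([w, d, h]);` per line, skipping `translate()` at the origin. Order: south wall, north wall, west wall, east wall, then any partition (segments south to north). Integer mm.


cube([6000, 100, 2650]);
translate([0, 3650, 0]) cube([6000, 100, 2650]);
translate([0, 100, 0]) cube([100, 3550, 2650]);
translate([5900, 100, 0]) cube([100, 3550, 2650]);
translate([3000, 100, 0]) cube([100, 750, 2650]);
translate([3000, 2100, 0]) cube([100, 1550, 2650]);


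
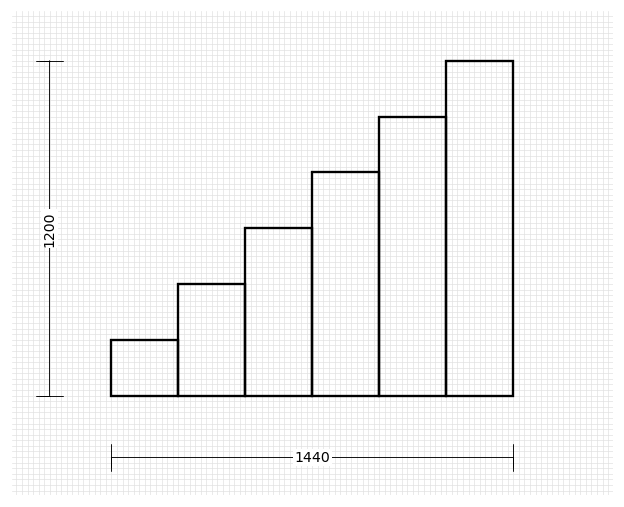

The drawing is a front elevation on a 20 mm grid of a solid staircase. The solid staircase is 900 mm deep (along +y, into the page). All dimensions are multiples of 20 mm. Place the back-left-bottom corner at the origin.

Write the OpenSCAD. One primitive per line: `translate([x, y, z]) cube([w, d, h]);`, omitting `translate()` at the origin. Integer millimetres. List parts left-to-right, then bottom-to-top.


cube([240, 900, 200]);
translate([240, 0, 0]) cube([240, 900, 400]);
translate([480, 0, 0]) cube([240, 900, 600]);
translate([720, 0, 0]) cube([240, 900, 800]);
translate([960, 0, 0]) cube([240, 900, 1000]);
translate([1200, 0, 0]) cube([240, 900, 1200]);


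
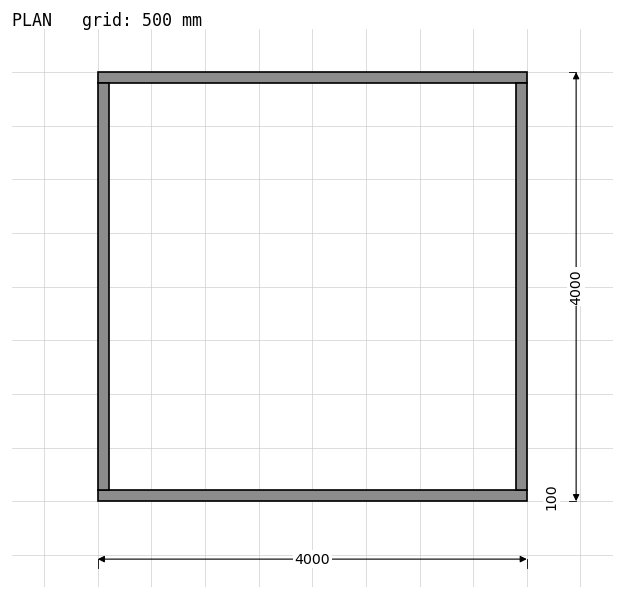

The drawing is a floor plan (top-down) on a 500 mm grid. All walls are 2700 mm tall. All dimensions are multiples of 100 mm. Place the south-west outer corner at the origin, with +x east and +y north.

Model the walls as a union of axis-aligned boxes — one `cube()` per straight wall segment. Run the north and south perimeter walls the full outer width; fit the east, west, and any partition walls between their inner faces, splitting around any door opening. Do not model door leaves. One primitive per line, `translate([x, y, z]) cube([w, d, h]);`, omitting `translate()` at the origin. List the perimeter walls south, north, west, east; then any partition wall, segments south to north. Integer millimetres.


cube([4000, 100, 2700]);
translate([0, 3900, 0]) cube([4000, 100, 2700]);
translate([0, 100, 0]) cube([100, 3800, 2700]);
translate([3900, 100, 0]) cube([100, 3800, 2700]);
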